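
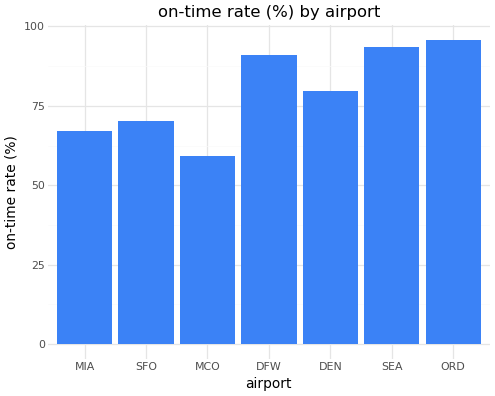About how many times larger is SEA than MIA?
SEA ≈ 90, MIA ≈ 70; 90/70 ≈ 1.29.

≈ 1.29×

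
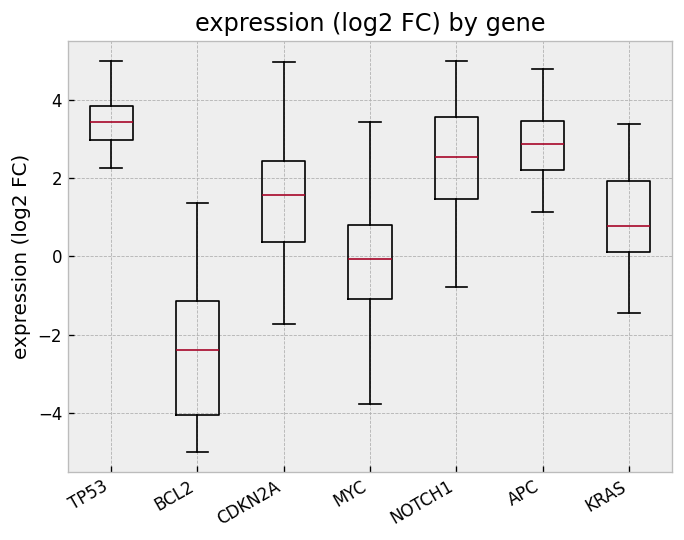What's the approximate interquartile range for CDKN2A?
Q3 ≈ 2, Q1 ≈ 0; IQR ≈ 2.

≈ 2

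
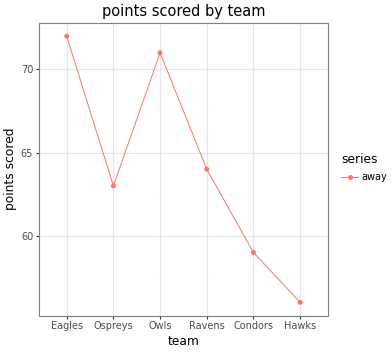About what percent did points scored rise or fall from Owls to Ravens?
Owls ≈ 72, Ravens ≈ 64; (64 − 72) / 72 ≈ -11.1%.

≈ -11.1%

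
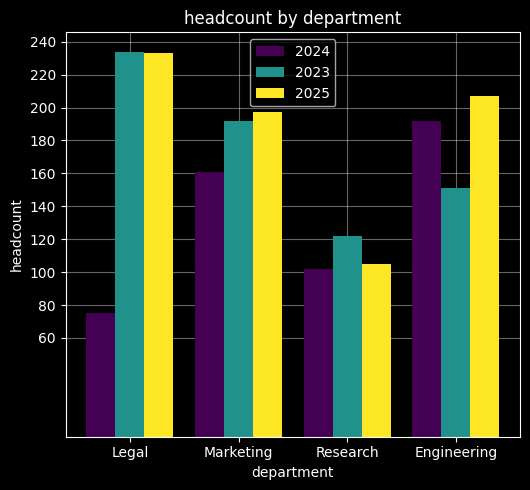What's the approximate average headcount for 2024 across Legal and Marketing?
≈ 120

(80 + 160) / 2 ≈ 120.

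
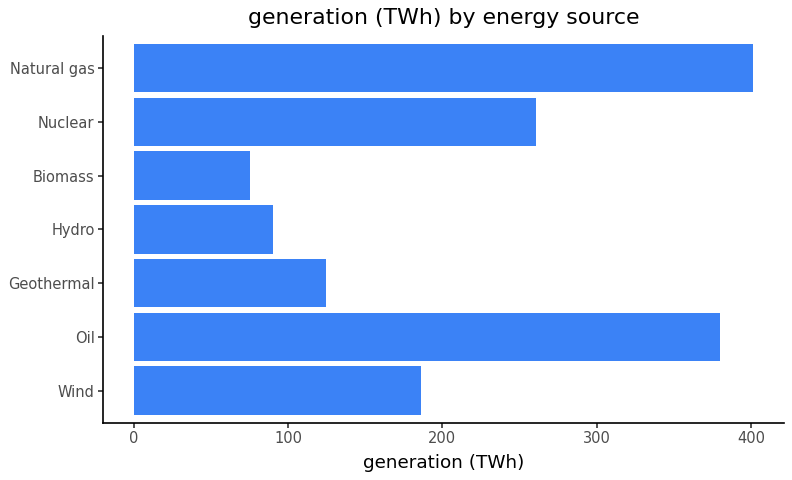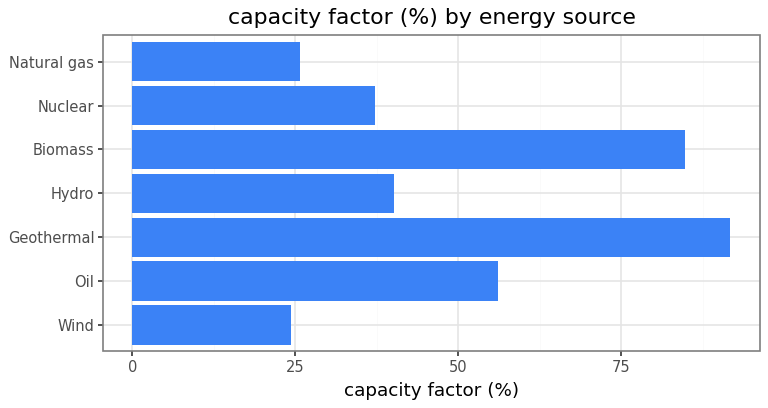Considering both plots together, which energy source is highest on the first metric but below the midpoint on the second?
Chart 2 median capacity factor (%) ≈ 40; below-median energy sources: Wind, Nuclear, Natural gas. Among those, Natural gas has the highest generation (TWh) (≈ 400).

Natural gas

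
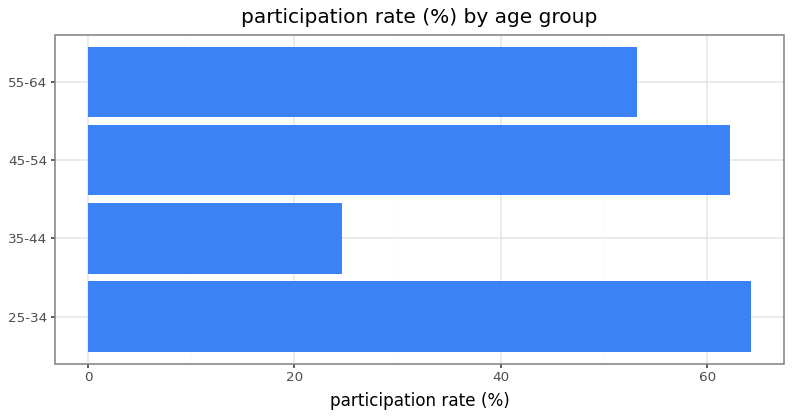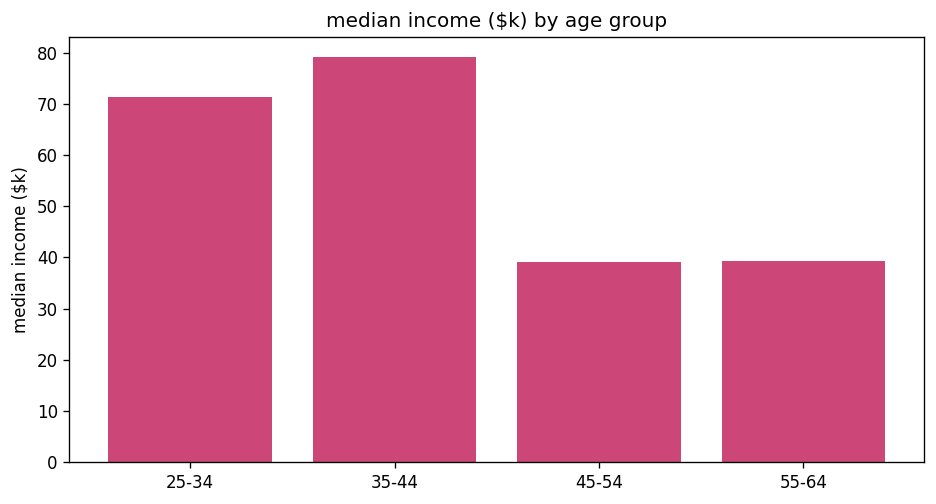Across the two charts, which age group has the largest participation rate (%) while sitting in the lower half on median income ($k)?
45-54

Chart 2 median median income ($k) ≈ 60; below-median age groups: 45-54, 55-64. Among those, 45-54 has the highest participation rate (%) (≈ 60).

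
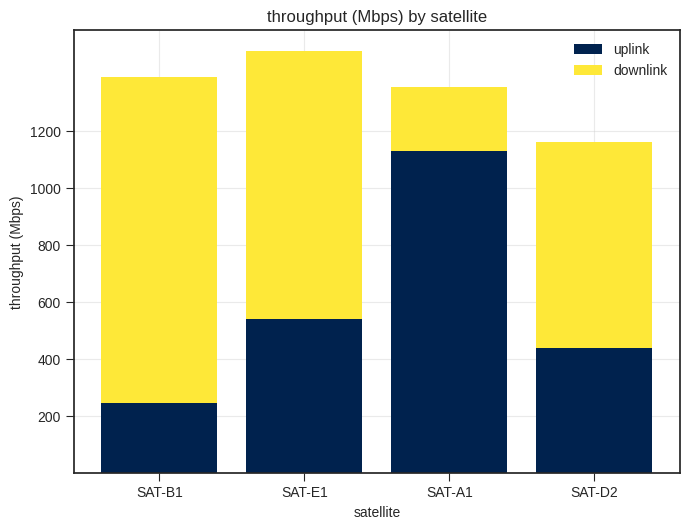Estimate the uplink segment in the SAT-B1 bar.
≈ 200

uplink top ≈ 200, bottom ≈ 0; segment ≈ 200.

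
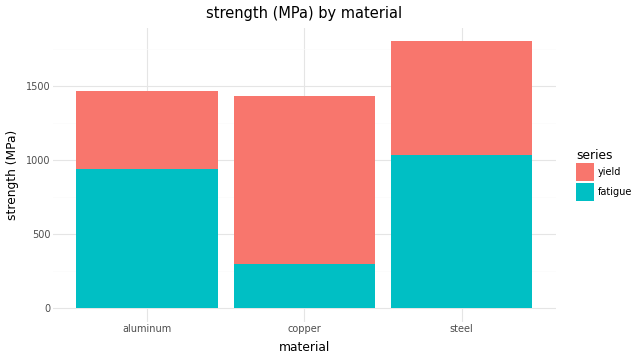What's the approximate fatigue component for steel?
≈ 1000

fatigue top ≈ 1000, bottom ≈ 0; segment ≈ 1000.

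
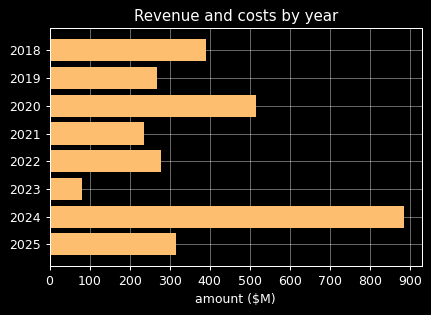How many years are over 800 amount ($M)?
Above 800: 2024.

1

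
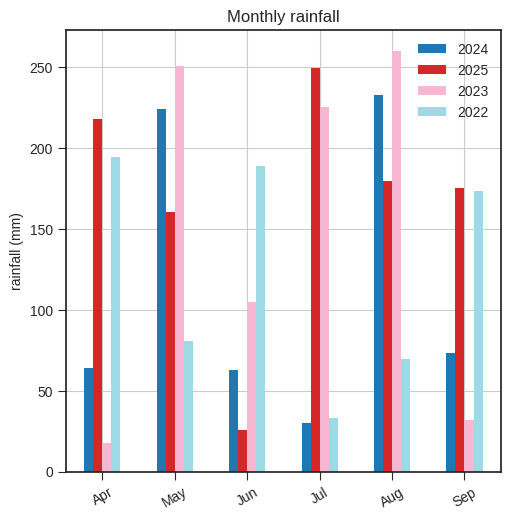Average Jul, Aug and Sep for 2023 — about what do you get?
(225 + 250 + 25) / 3 ≈ 167.

≈ 167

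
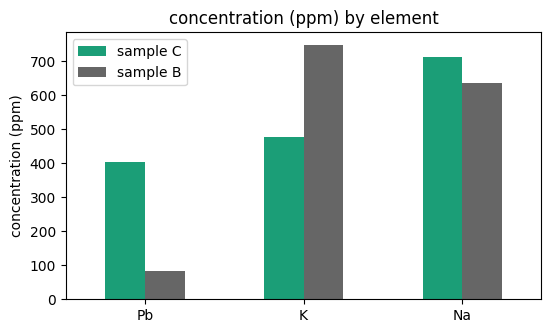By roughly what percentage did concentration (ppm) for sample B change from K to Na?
≈ -14.3%

K ≈ 700, Na ≈ 600; (600 − 700) / 700 ≈ -14.3%.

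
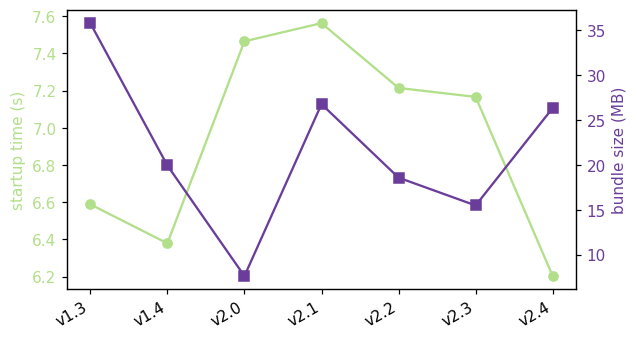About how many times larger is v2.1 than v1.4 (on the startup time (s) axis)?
v2.1 ≈ 7.6, v1.4 ≈ 6.4; 7.6/6.4 ≈ 1.19.

≈ 1.19×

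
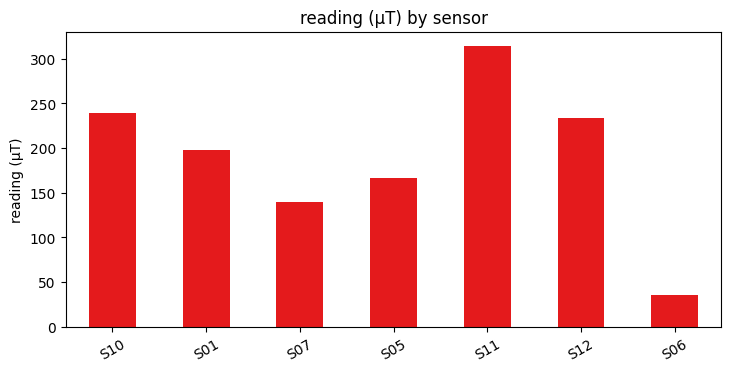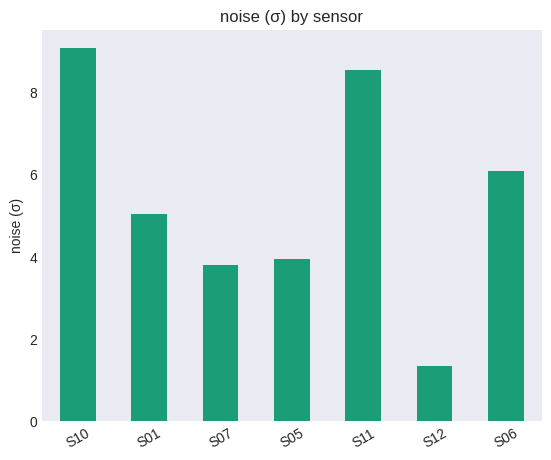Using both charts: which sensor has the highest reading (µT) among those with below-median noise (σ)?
S12

Chart 2 median noise (σ) ≈ 5; below-median sensors: S07, S05, S12. Among those, S12 has the highest reading (µT) (≈ 250).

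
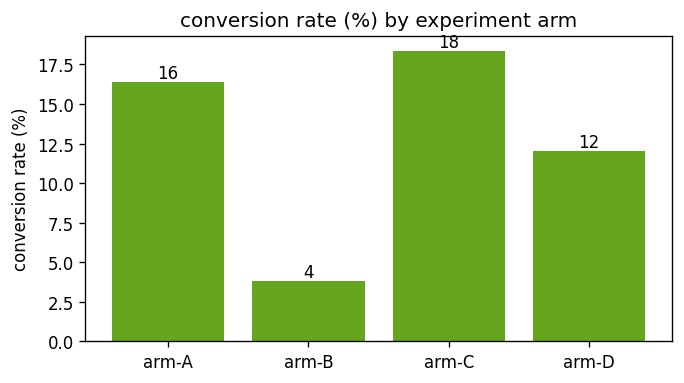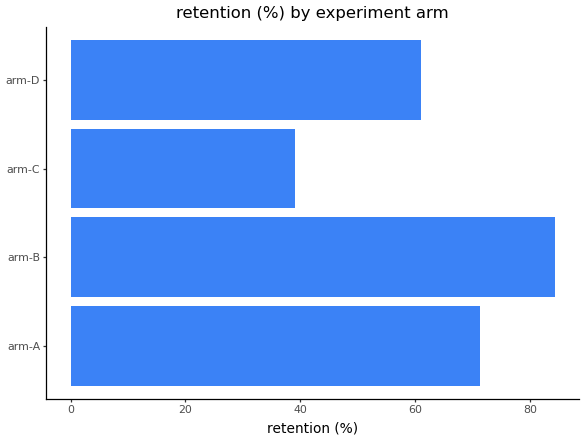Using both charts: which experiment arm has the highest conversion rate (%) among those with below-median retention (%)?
Chart 2 median retention (%) ≈ 70; below-median experiment arms: arm-C, arm-D. Among those, arm-C has the highest conversion rate (%) (≈ 18).

arm-C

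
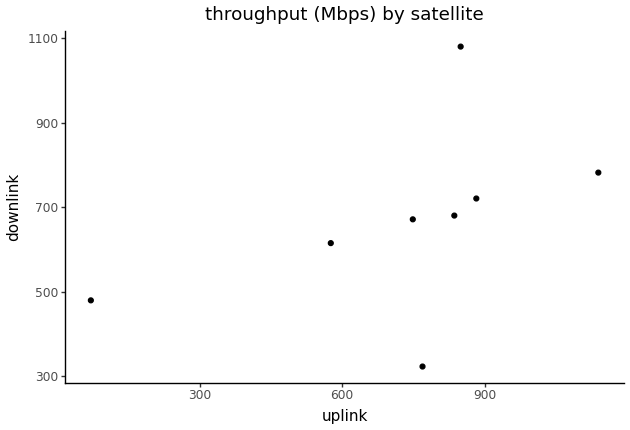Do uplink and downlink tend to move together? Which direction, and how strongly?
positive, moderate

Points are positively correlated; moderate (|r| ≈ 0.5).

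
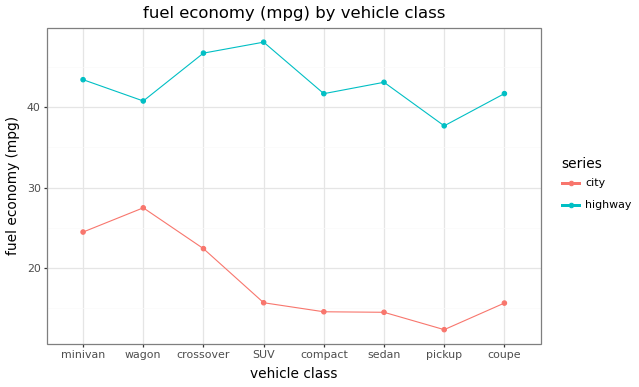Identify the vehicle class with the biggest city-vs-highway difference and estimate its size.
SUV: city ≈ 15, highway ≈ 50 → gap ≈ 35. Next-largest (sedan) is only ≈ 30.

SUV, ≈ 35 mpg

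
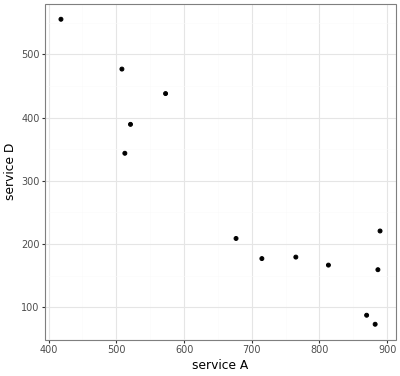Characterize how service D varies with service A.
negative, strong

Points are negatively correlated; strong (|r| ≈ 0.9).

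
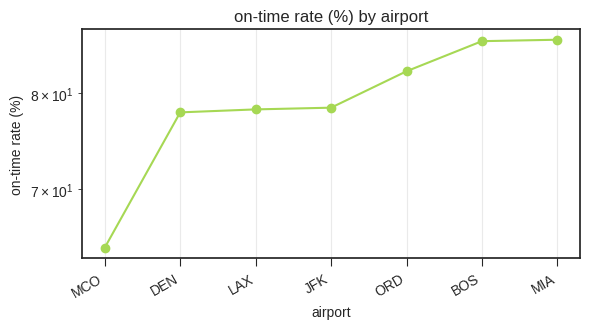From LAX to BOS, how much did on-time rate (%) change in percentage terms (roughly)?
≈ +10.3%

LAX ≈ 78, BOS ≈ 86; (86 − 78) / 78 ≈ +10.3%.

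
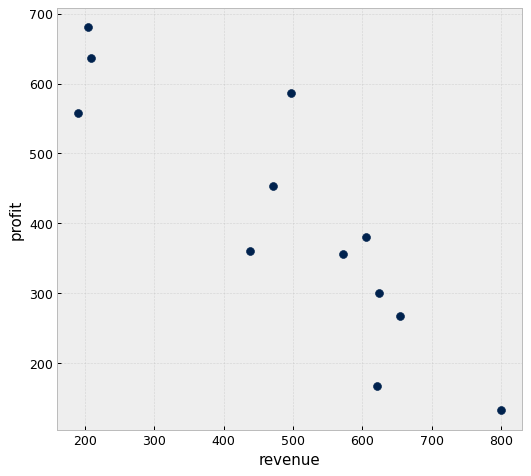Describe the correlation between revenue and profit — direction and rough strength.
negative, strong

Points are negatively correlated; strong (|r| ≈ 0.9).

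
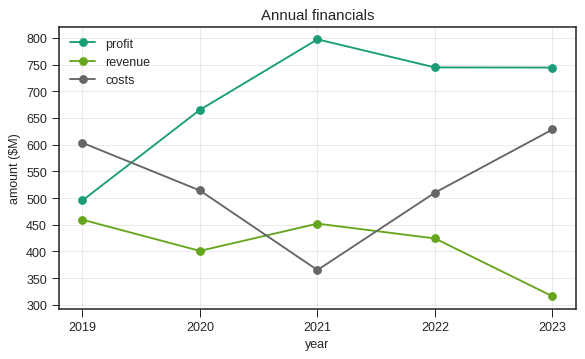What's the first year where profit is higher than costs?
2020

2019: profit ≈ 500 vs costs ≈ 600 (not yet); 2020: profit ≈ 650 vs costs ≈ 500 (first crossover).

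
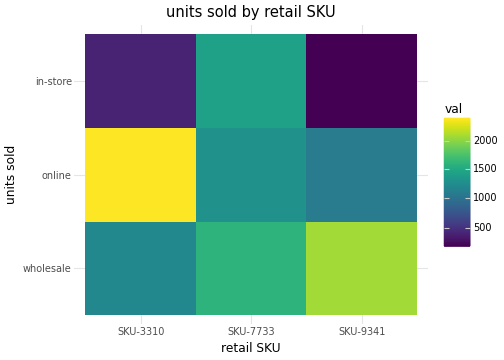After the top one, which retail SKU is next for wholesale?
Top 3 for wholesale: SKU-9341 ≈ 2000, SKU-7733 ≈ 1600, SKU-3310 ≈ 1200.

SKU-7733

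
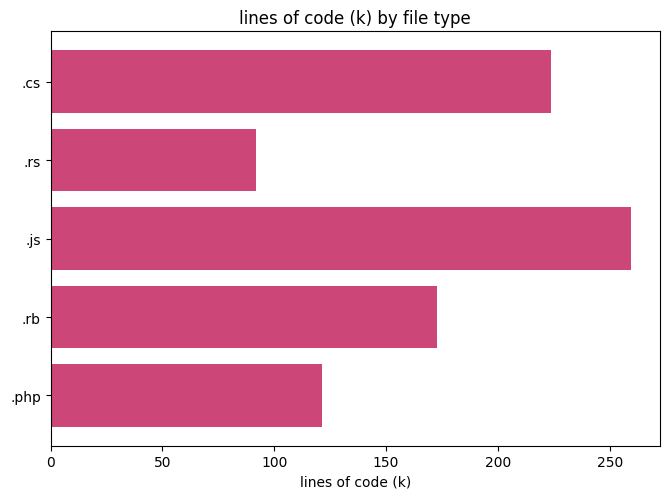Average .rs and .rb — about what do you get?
≈ 138

(100 + 175) / 2 ≈ 138.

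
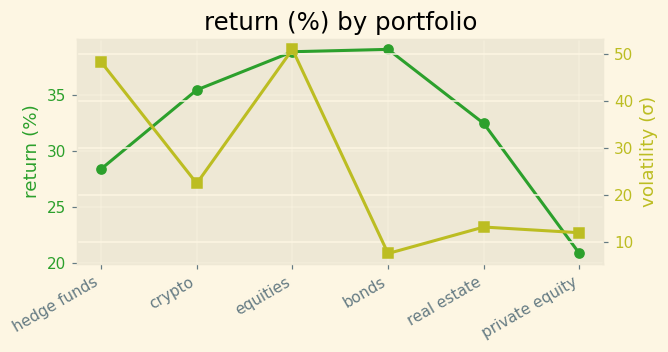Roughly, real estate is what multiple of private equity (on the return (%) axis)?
≈ 1.6×

real estate ≈ 32, private equity ≈ 20; 32/20 ≈ 1.6.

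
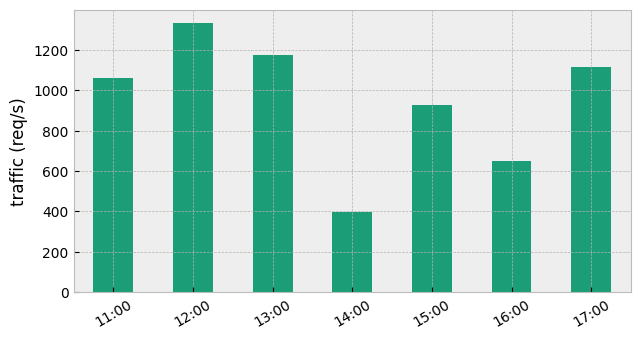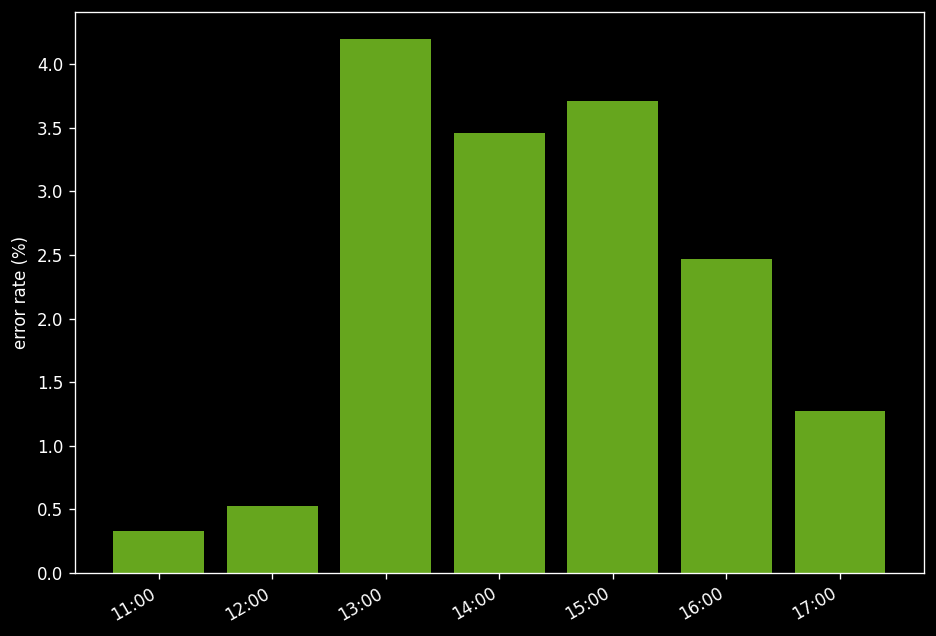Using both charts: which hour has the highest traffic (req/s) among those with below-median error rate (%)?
Chart 2 median error rate (%) ≈ 2.5; below-median hours: 11:00, 12:00, 17:00. Among those, 12:00 has the highest traffic (req/s) (≈ 1400).

12:00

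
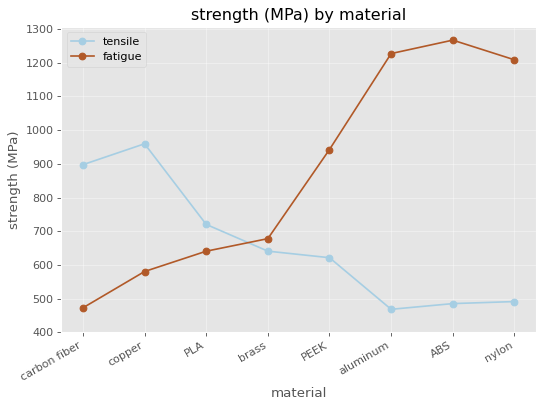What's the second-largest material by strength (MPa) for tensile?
Top 3 for tensile: copper ≈ 1000, carbon fiber ≈ 900, PLA ≈ 700.

carbon fiber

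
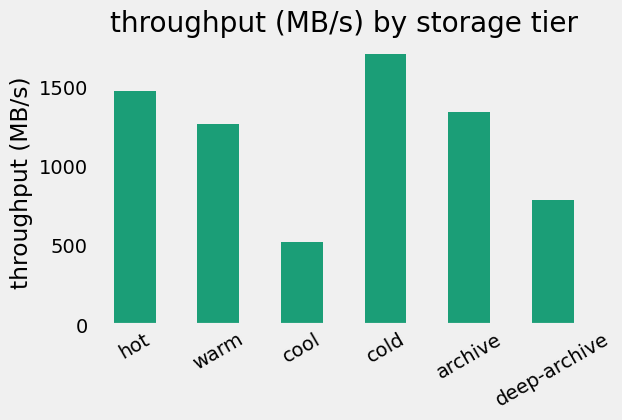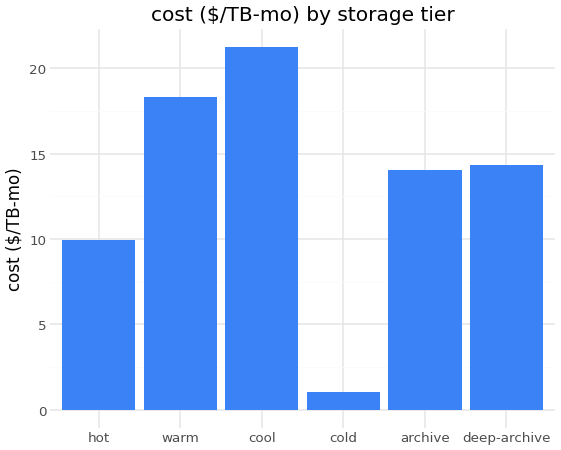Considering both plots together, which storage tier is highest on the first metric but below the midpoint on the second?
Chart 2 median cost ($/TB-mo) ≈ 14; below-median storage tiers: hot, cold, archive. Among those, cold has the highest throughput (MB/s) (≈ 1800).

cold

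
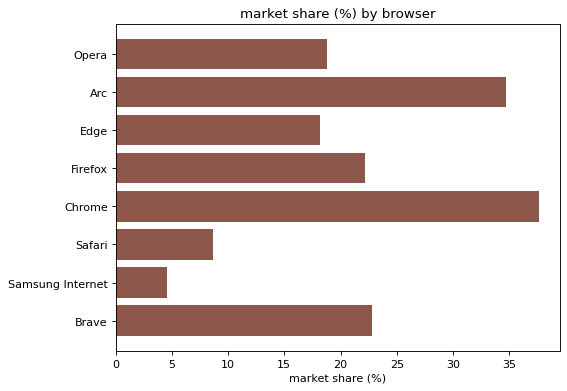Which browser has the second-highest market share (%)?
Arc

Top 3: Chrome ≈ 40, Arc ≈ 35, Brave ≈ 25.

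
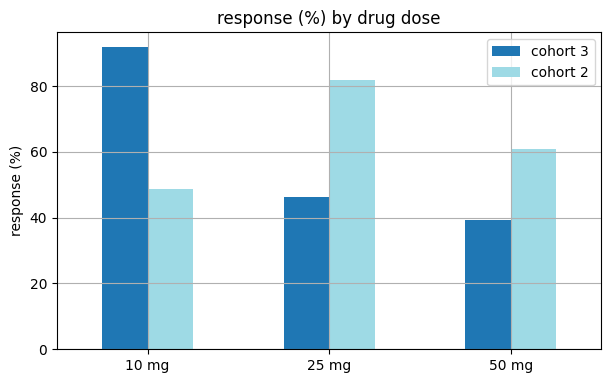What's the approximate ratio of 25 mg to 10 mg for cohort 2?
≈ 1.6×

25 mg ≈ 80, 10 mg ≈ 50; 80/50 ≈ 1.6.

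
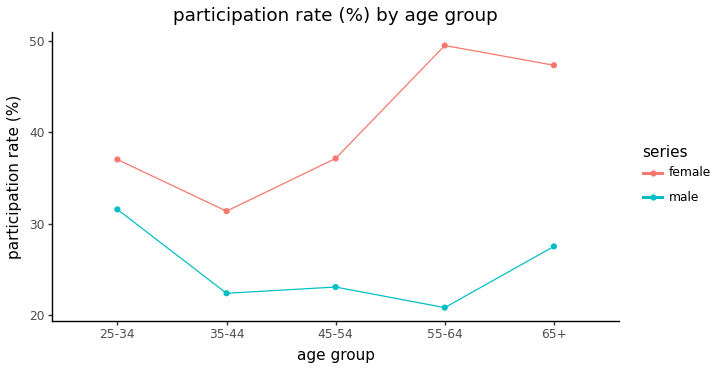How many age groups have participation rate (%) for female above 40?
Above 40: 55-64, 65+.

2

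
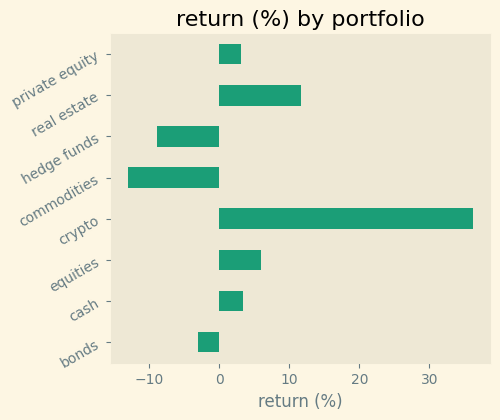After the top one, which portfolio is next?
Top 3: crypto ≈ 35, real estate ≈ 10, equities ≈ 5.

real estate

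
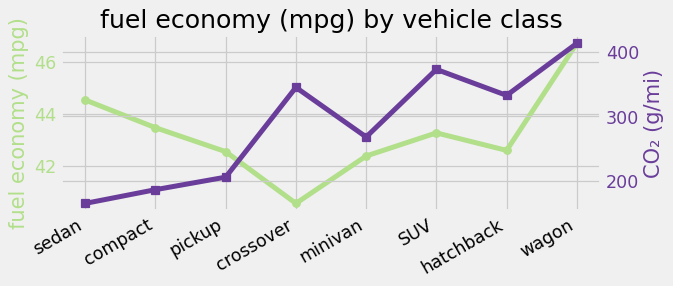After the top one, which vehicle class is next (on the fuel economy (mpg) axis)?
sedan

Top 3 (on the fuel economy (mpg) axis): wagon ≈ 47, sedan ≈ 45, compact ≈ 43.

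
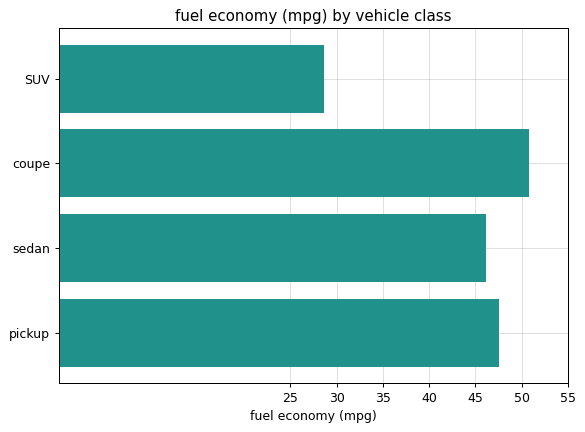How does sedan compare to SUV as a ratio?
≈ 1.5×

sedan ≈ 45, SUV ≈ 30; 45/30 ≈ 1.5.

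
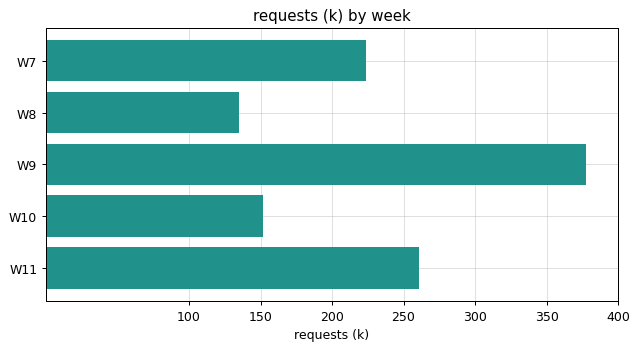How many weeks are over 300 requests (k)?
1

Above 300: W9.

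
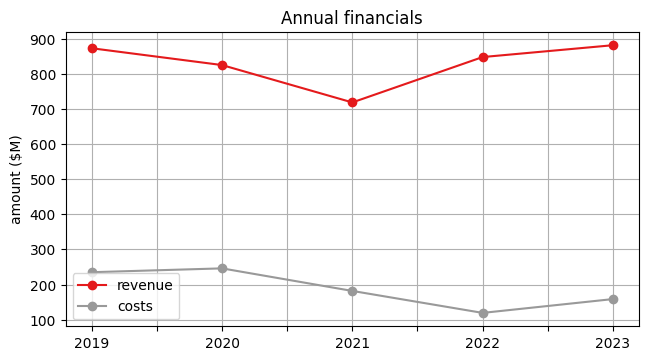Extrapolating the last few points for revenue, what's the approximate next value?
Last three: 700, 800, 900 → slope ≈ 100/step → next ≈ 1000.

≈ 1000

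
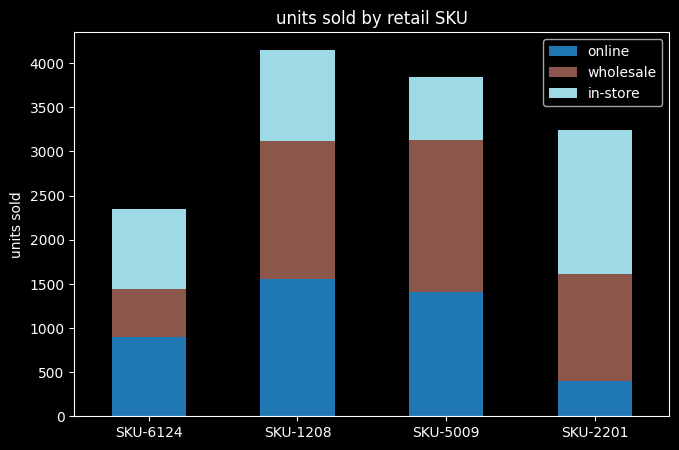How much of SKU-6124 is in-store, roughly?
≈ 1000

in-store top ≈ 2500, bottom ≈ 1500; segment ≈ 1000.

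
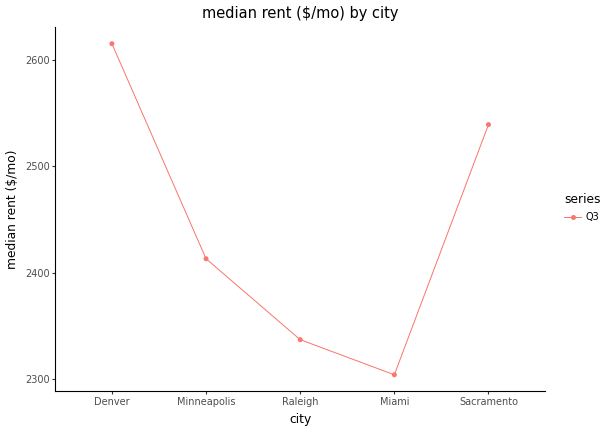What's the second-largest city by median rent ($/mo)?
Sacramento

Top 3: Denver ≈ 2600, Sacramento ≈ 2550, Minneapolis ≈ 2400.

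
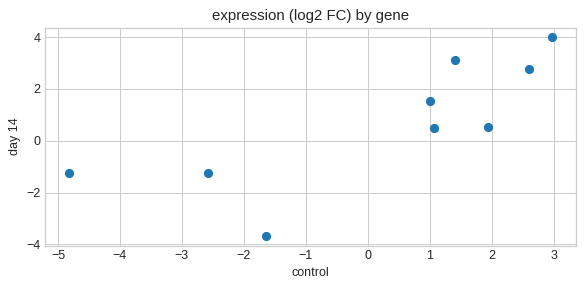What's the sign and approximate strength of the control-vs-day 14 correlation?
positive, strong

Points are positively correlated; strong (|r| ≈ 0.8).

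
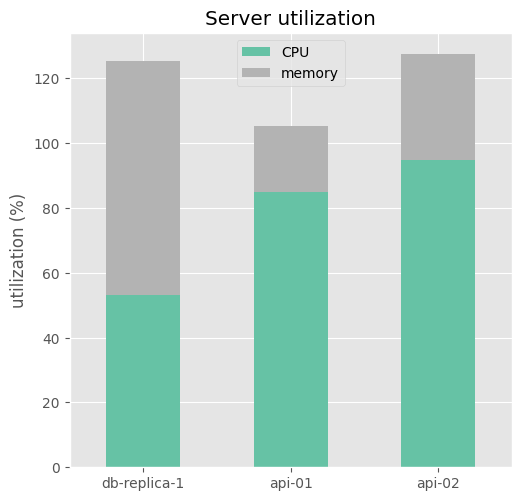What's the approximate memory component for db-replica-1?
memory top ≈ 120, bottom ≈ 60; segment ≈ 60.

≈ 60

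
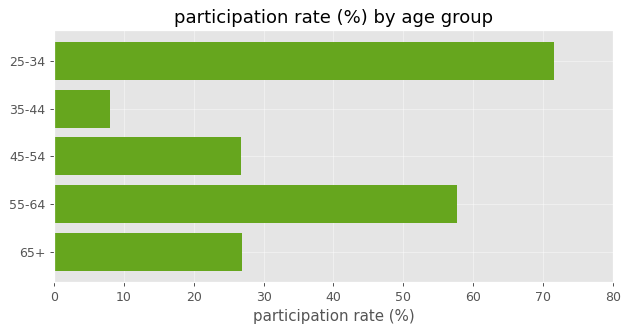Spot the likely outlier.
25-34

25-34 ≈ 70; the rest sit between ≈ 10 and ≈ 60.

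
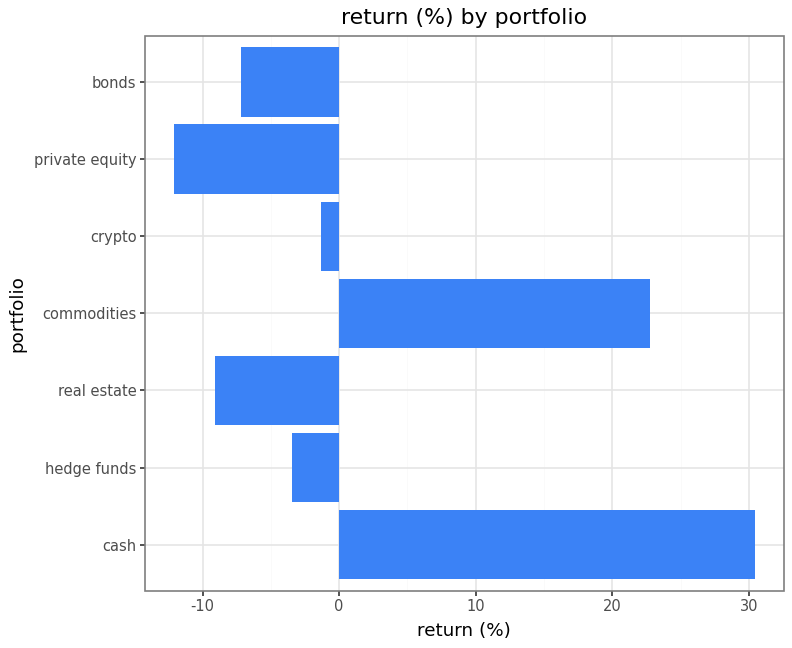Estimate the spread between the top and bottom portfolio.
≈ 40

Max cash ≈ 30, min private equity ≈ -10; range ≈ 40.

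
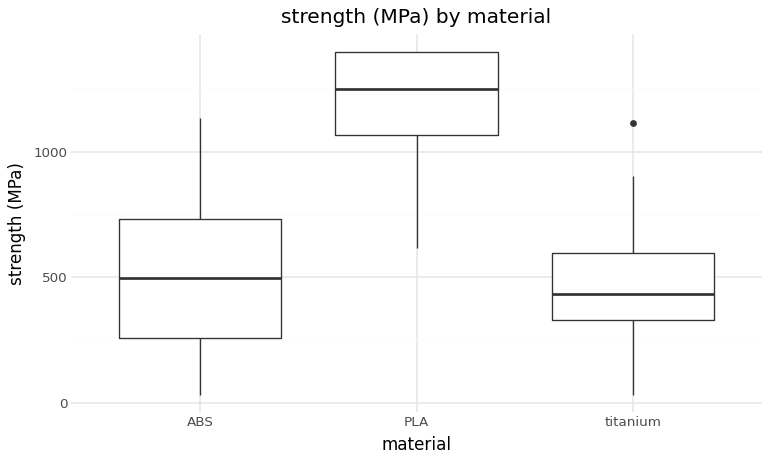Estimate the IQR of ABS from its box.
≈ 400

Q3 ≈ 700, Q1 ≈ 300; IQR ≈ 400.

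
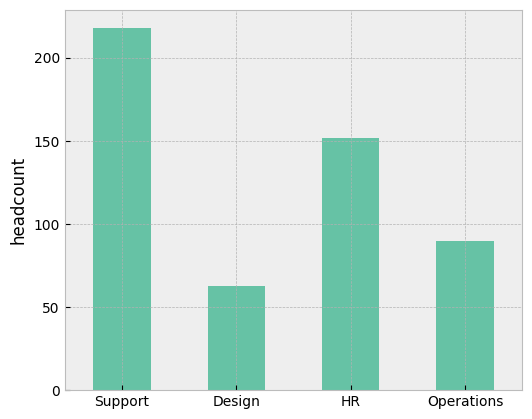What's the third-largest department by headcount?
Operations

Top 4: Support ≈ 220, HR ≈ 160, Operations ≈ 80, Design ≈ 60.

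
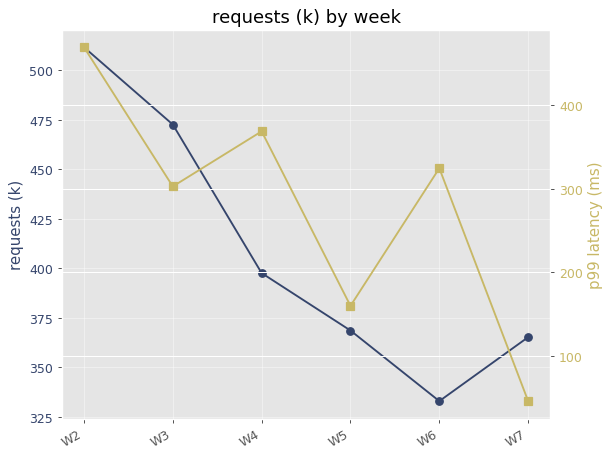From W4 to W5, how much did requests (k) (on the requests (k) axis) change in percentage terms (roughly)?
W4 ≈ 400, W5 ≈ 360; (360 − 400) / 400 ≈ -10%.

≈ -10%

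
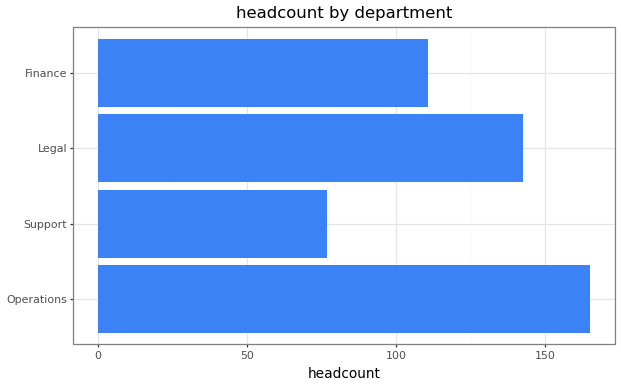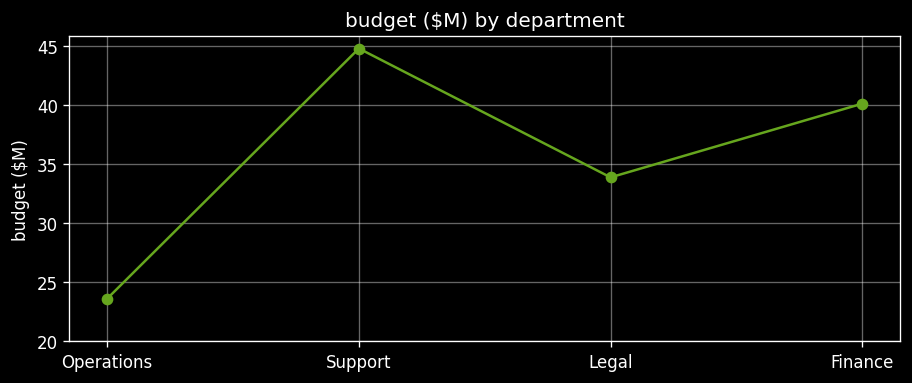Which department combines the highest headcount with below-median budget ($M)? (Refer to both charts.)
Chart 2 median budget ($M) ≈ 35; below-median departments: Operations, Legal. Among those, Operations has the highest headcount (≈ 160).

Operations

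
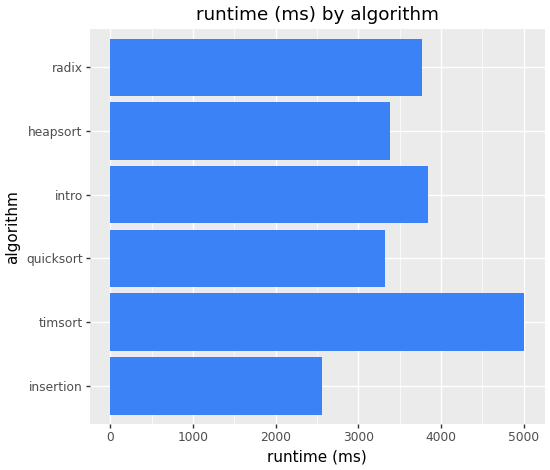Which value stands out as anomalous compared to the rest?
timsort ≈ 5000; the rest sit between ≈ 2500 and ≈ 4000.

timsort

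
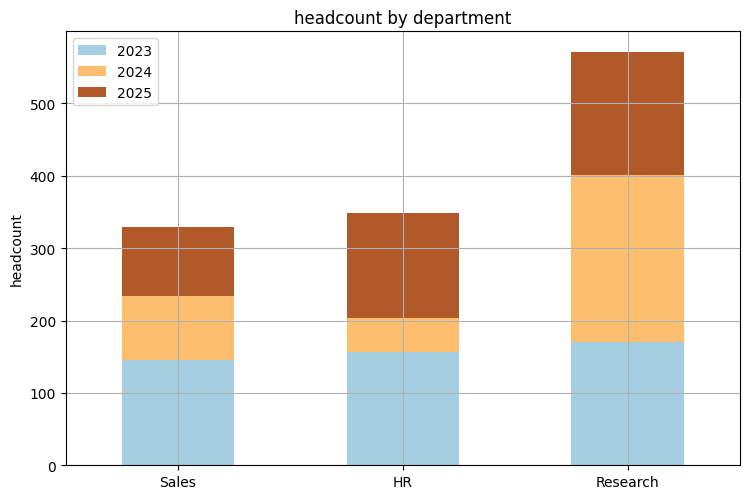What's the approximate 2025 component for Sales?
≈ 100

2025 top ≈ 350, bottom ≈ 250; segment ≈ 100.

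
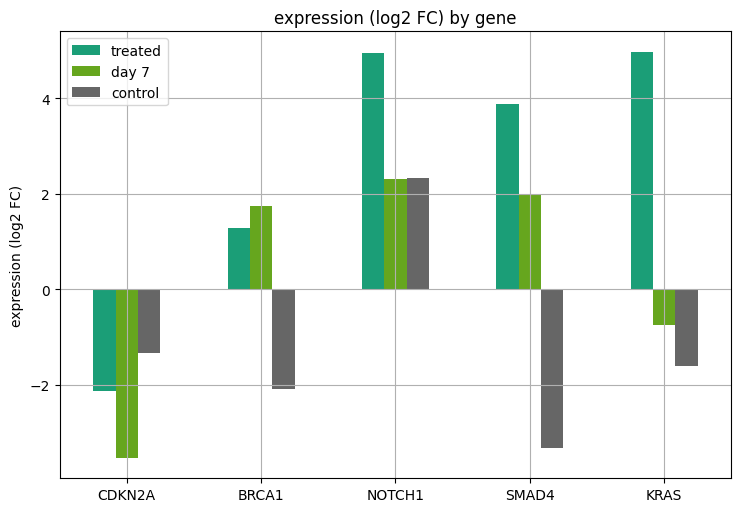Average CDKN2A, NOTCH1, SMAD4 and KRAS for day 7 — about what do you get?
≈ 0

(-4 + 2 + 2 + -1) / 4 ≈ 0.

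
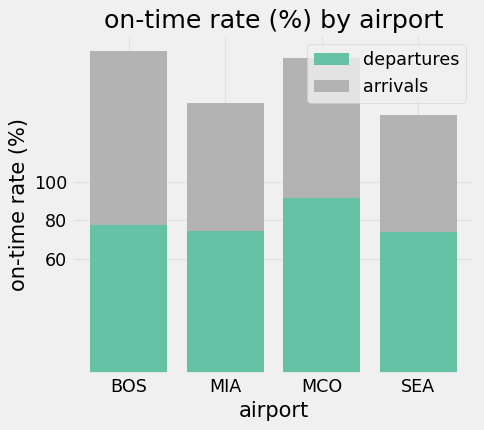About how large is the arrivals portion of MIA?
≈ 60

arrivals top ≈ 140, bottom ≈ 80; segment ≈ 60.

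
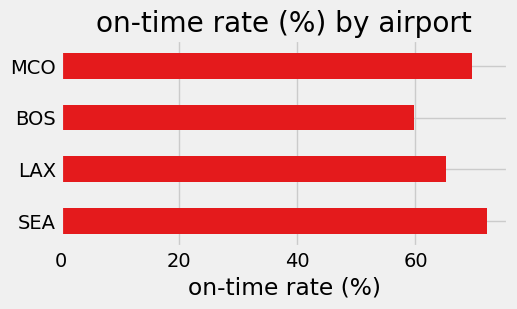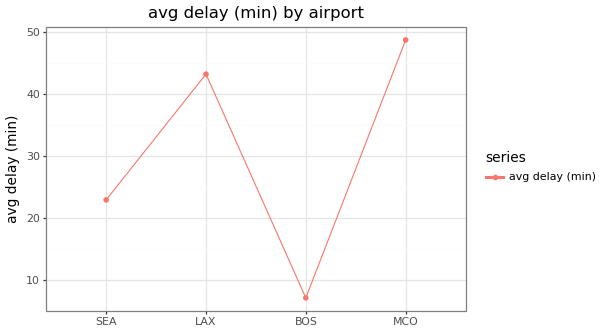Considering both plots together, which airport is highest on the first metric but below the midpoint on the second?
Chart 2 median avg delay (min) ≈ 35; below-median airports: SEA, BOS. Among those, SEA has the highest on-time rate (%) (≈ 70).

SEA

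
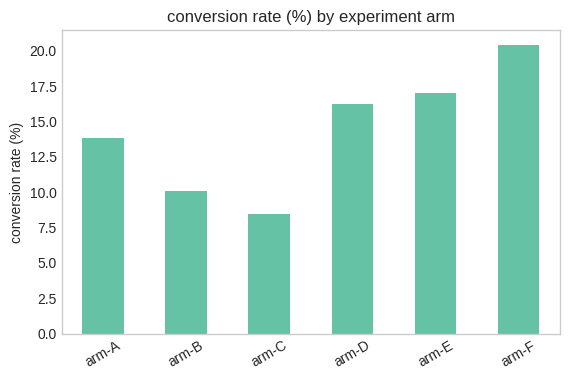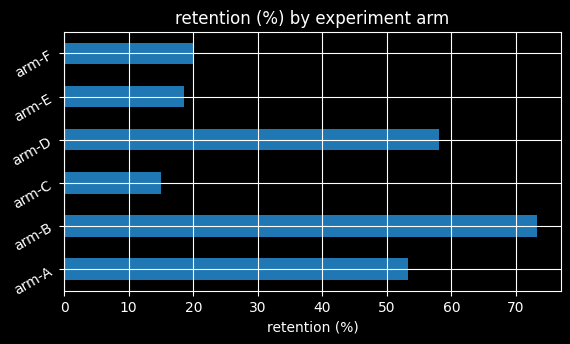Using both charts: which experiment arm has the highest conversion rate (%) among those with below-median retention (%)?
Chart 2 median retention (%) ≈ 40; below-median experiment arms: arm-C, arm-E, arm-F. Among those, arm-F has the highest conversion rate (%) (≈ 20).

arm-F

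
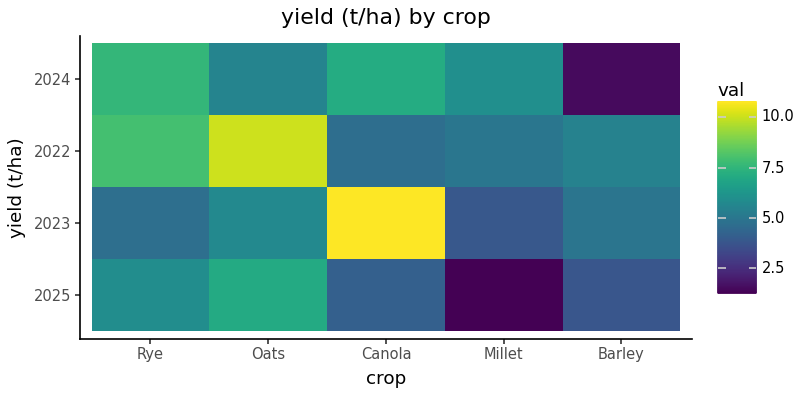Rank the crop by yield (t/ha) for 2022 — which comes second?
Rye

Top 3 for 2022: Oats ≈ 10, Rye ≈ 8, Barley ≈ 5.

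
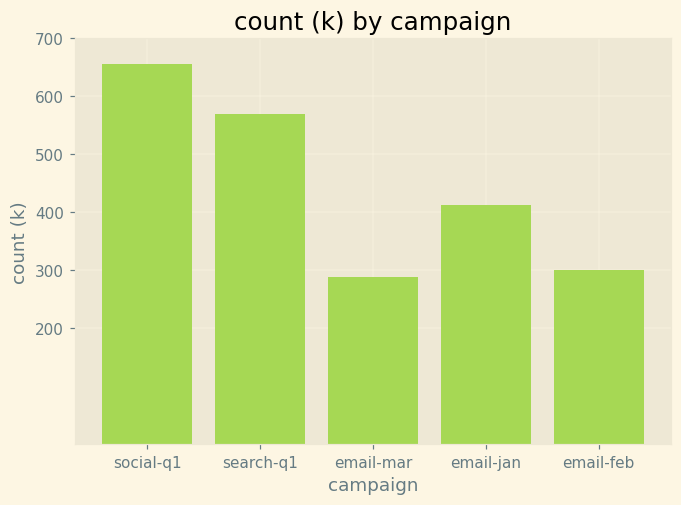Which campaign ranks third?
Top 4: social-q1 ≈ 700, search-q1 ≈ 600, email-jan ≈ 400, email-feb ≈ 300.

email-jan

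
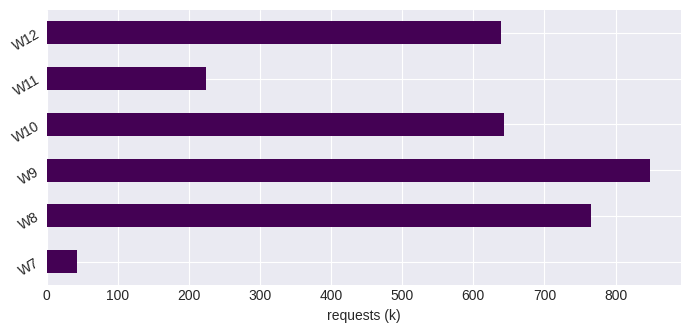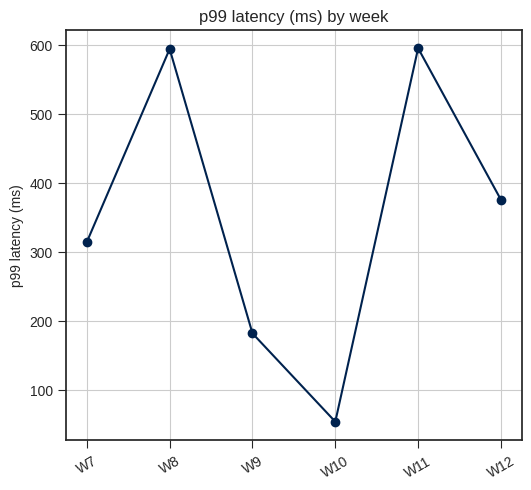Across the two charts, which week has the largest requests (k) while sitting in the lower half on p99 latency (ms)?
W9

Chart 2 median p99 latency (ms) ≈ 300; below-median weeks: W7, W9, W10. Among those, W9 has the highest requests (k) (≈ 800).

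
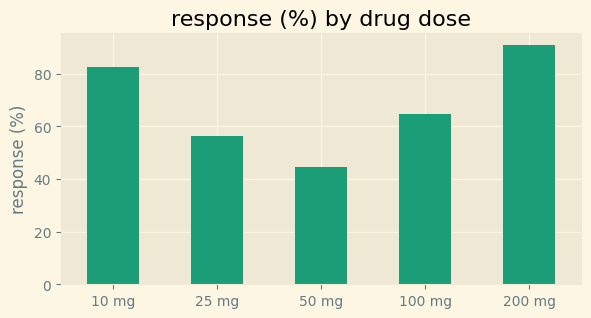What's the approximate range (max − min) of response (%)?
≈ 50

Max 200 mg ≈ 90, min 50 mg ≈ 40; range ≈ 50.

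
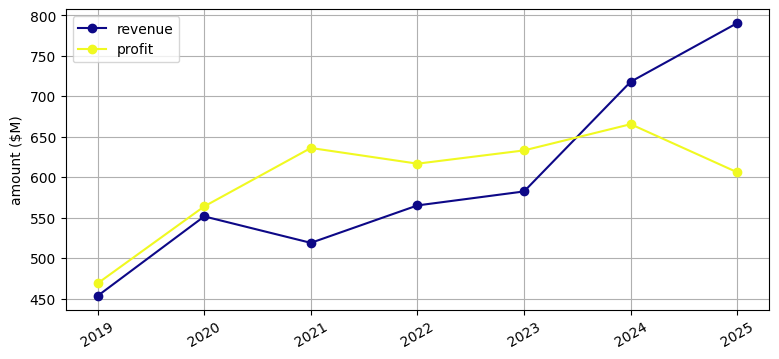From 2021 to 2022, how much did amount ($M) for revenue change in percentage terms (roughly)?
≈ +10%

2021 ≈ 500, 2022 ≈ 550; (550 − 500) / 500 ≈ +10%.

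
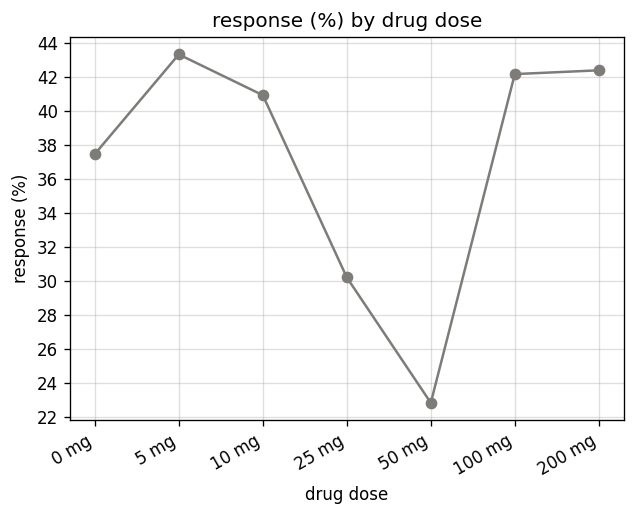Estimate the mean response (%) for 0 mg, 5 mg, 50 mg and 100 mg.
≈ 36

(38 + 44 + 22 + 42) / 4 ≈ 36.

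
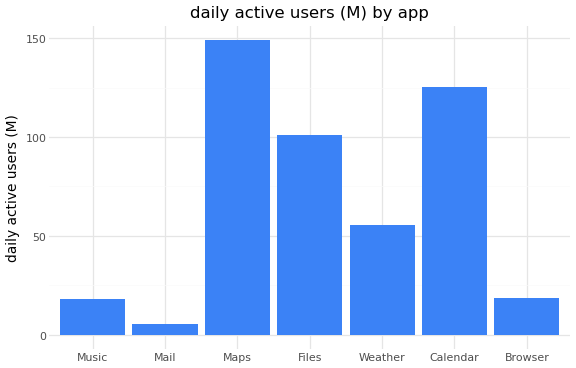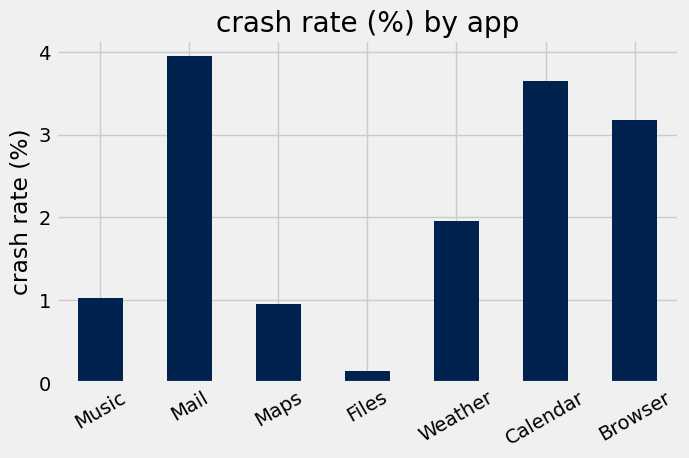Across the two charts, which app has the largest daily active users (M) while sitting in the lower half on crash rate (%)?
Maps

Chart 2 median crash rate (%) ≈ 2; below-median apps: Music, Maps, Files. Among those, Maps has the highest daily active users (M) (≈ 140).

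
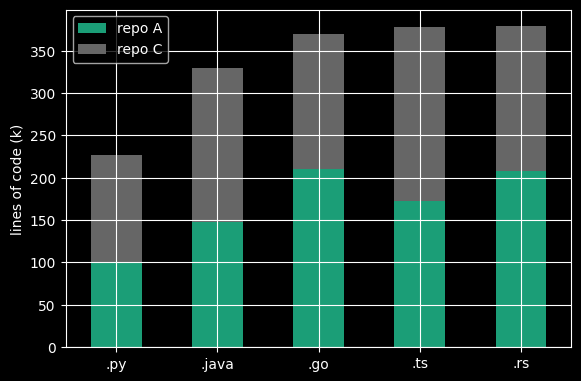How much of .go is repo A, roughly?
≈ 200

repo A top ≈ 200, bottom ≈ 0; segment ≈ 200.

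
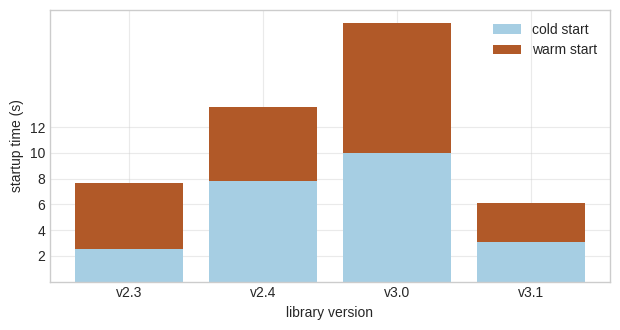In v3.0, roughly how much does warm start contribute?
warm start top ≈ 20, bottom ≈ 10; segment ≈ 10.

≈ 10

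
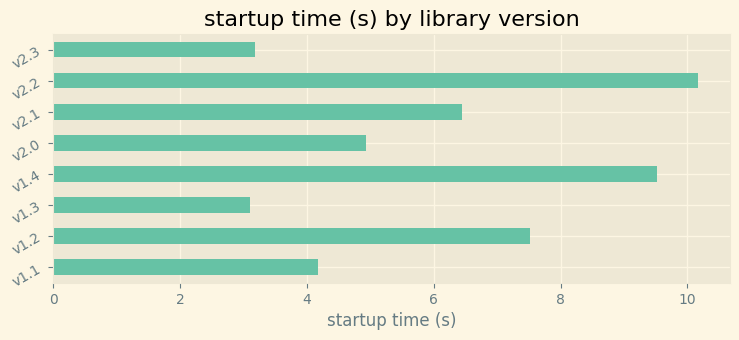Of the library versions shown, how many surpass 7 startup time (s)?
Above 7: v1.2, v1.4, v2.2.

3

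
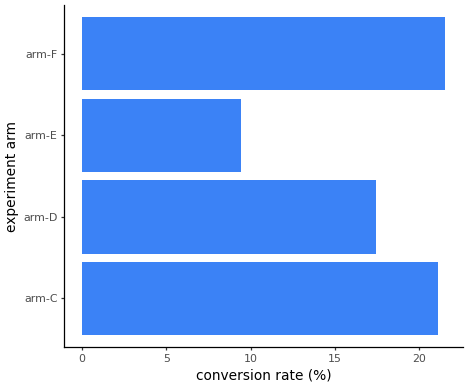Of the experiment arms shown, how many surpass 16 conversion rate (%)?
Above 16: arm-C, arm-D, arm-F.

3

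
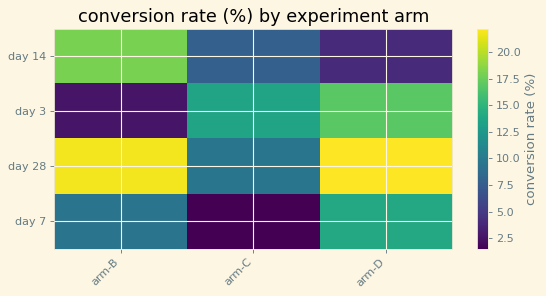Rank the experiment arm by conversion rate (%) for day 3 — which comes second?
arm-C

Top 3 for day 3: arm-D ≈ 16, arm-C ≈ 14, arm-B ≈ 2.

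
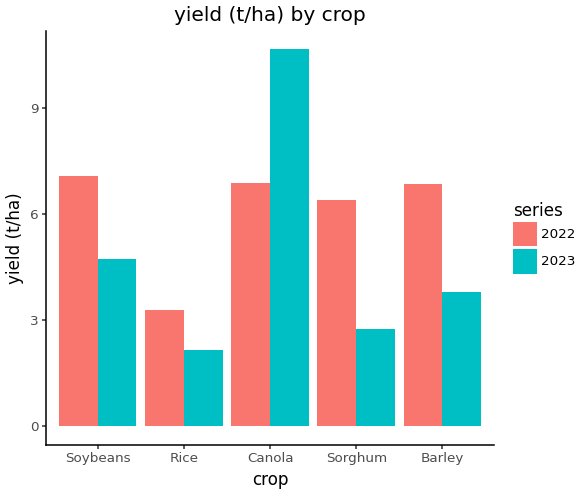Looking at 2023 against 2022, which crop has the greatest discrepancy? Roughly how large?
Canola, ≈ 4 t/ha

Canola: 2023 ≈ 11, 2022 ≈ 7 → gap ≈ 4. Next-largest (Sorghum) is only ≈ 3.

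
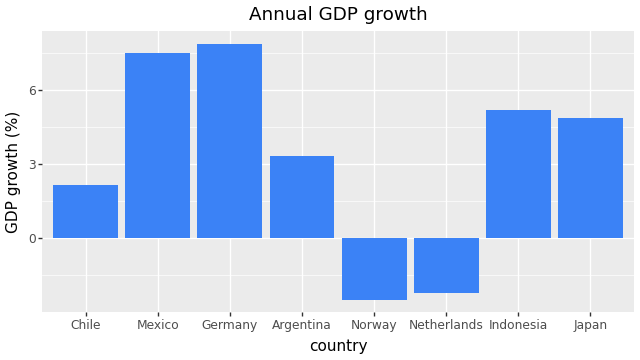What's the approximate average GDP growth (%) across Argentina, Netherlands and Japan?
(3 + -2 + 5) / 3 ≈ 2.

≈ 2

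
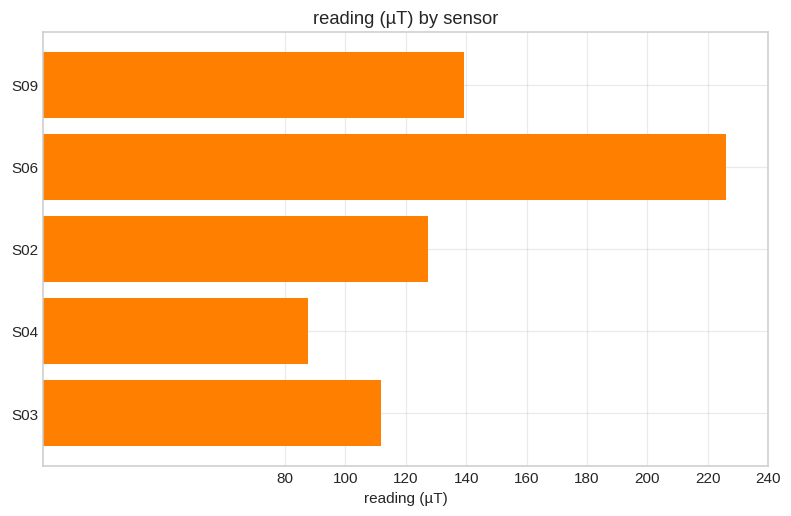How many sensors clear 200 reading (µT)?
Above 200: S06.

1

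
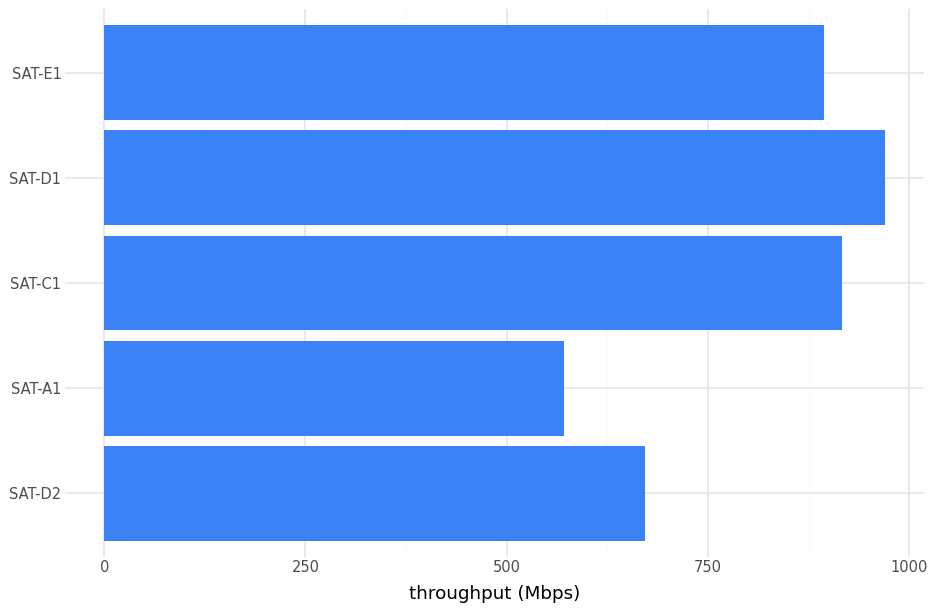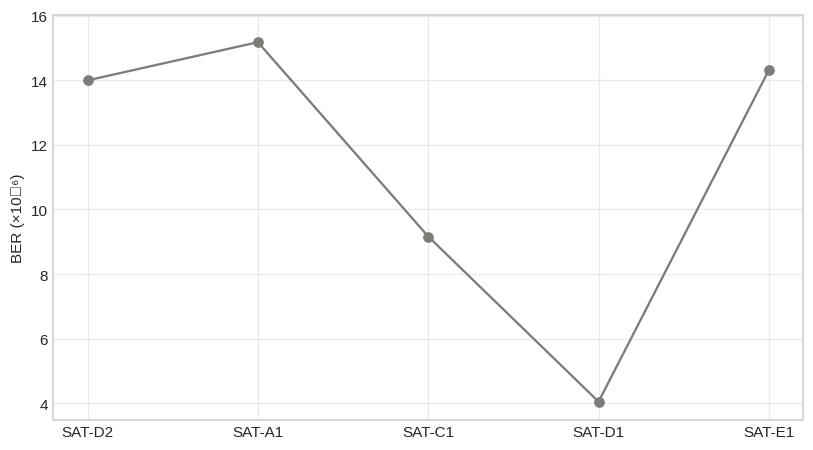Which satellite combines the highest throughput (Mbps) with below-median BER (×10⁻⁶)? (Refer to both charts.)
SAT-D1

Chart 2 median BER (×10⁻⁶) ≈ 14; below-median satellites: SAT-C1, SAT-D1. Among those, SAT-D1 has the highest throughput (Mbps) (≈ 1000).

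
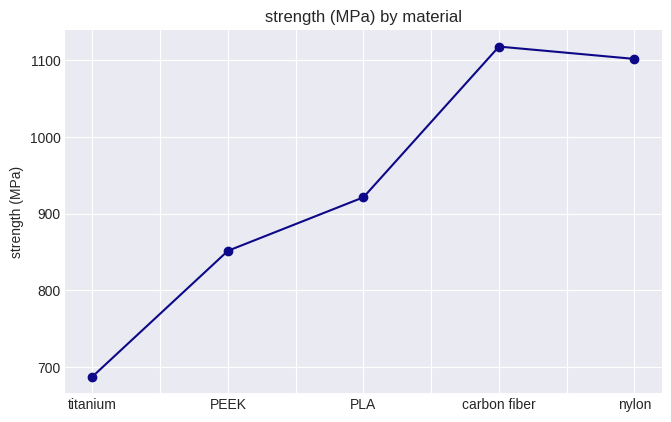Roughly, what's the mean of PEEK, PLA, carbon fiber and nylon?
(850 + 900 + 1100 + 1100) / 4 ≈ 988.

≈ 988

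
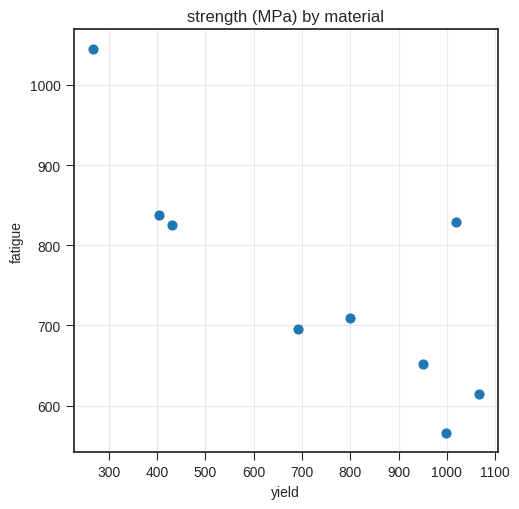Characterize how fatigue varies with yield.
negative, strong

Points are negatively correlated; strong (|r| ≈ 0.8).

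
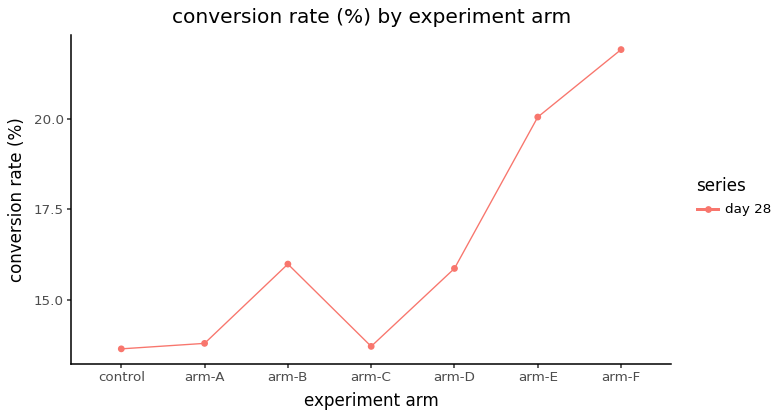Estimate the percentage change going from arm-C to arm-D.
≈ +14.3%

arm-C ≈ 14, arm-D ≈ 16; (16 − 14) / 14 ≈ +14.3%.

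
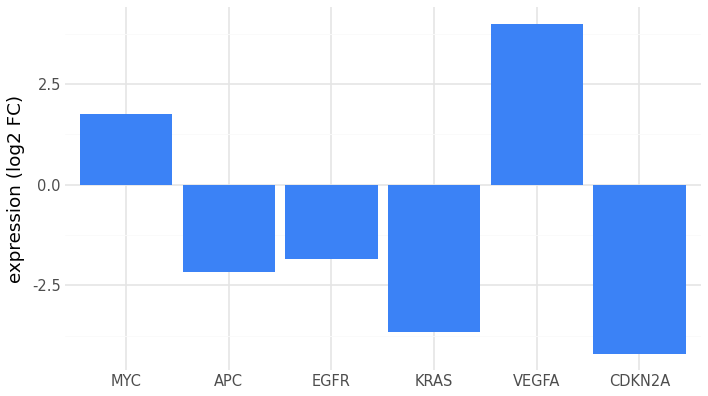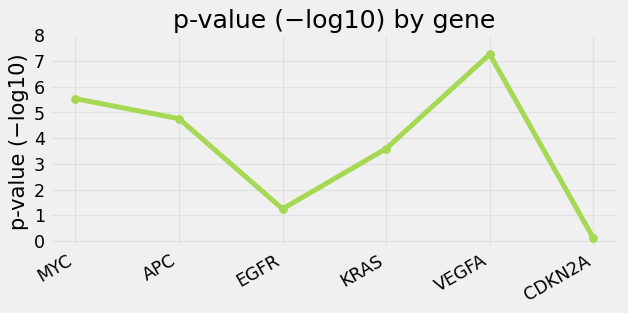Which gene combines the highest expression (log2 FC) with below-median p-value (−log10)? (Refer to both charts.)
Chart 2 median p-value (−log10) ≈ 4; below-median genes: EGFR, KRAS, CDKN2A. Among those, EGFR has the highest expression (log2 FC) (≈ -2).

EGFR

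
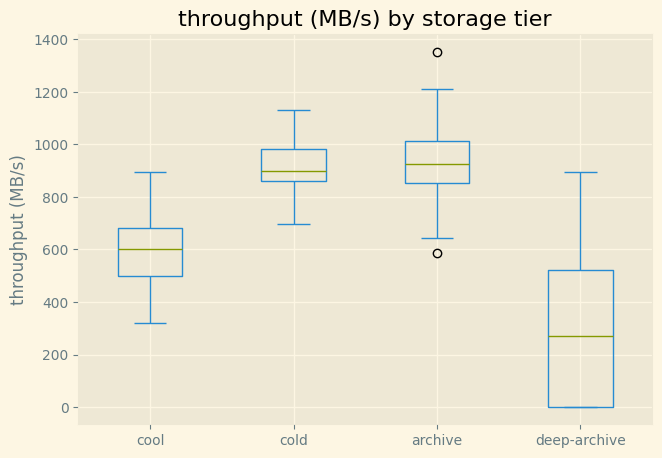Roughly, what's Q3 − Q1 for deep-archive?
≈ 500

Q3 ≈ 500, Q1 ≈ 0; IQR ≈ 500.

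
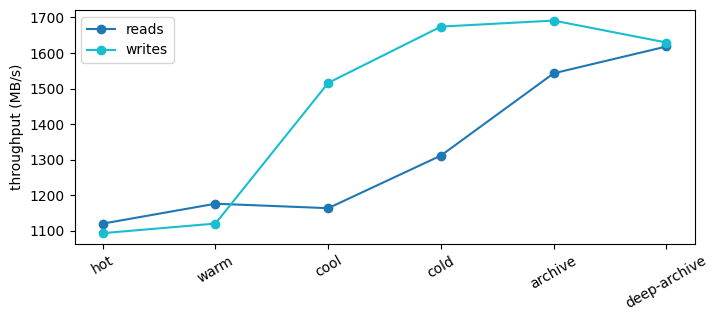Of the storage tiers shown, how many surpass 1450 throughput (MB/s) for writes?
Above 1450: cool, cold, archive, deep-archive.

4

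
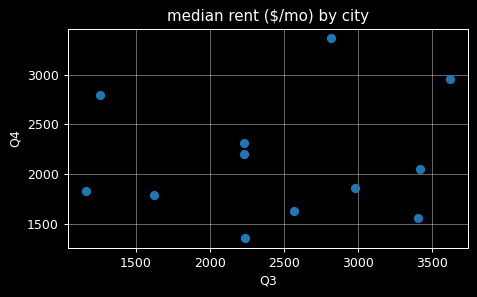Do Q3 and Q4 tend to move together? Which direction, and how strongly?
Points are roughly uncorrelated; weak (|r| ≈ 0.1).

no clear correlation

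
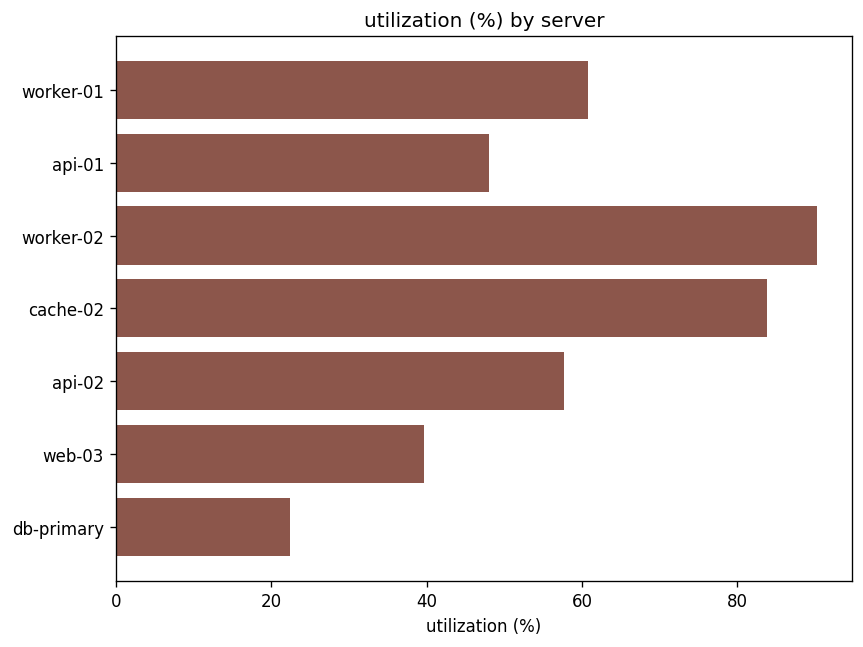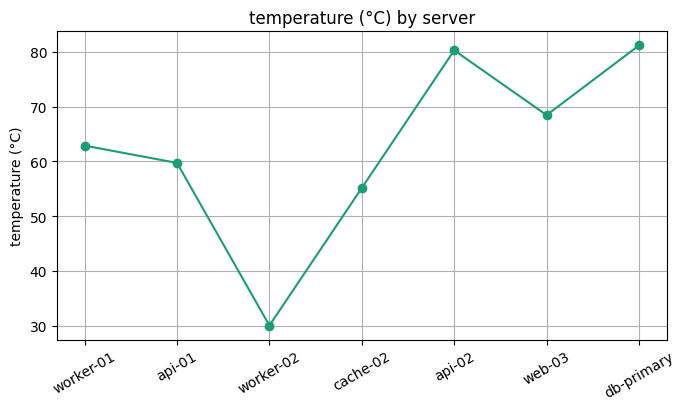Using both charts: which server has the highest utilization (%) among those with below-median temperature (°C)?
Chart 2 median temperature (°C) ≈ 60; below-median servers: api-01, worker-02, cache-02. Among those, worker-02 has the highest utilization (%) (≈ 90).

worker-02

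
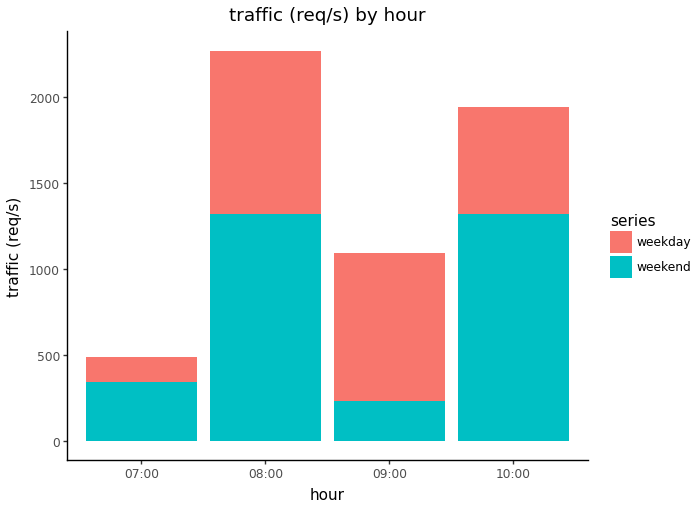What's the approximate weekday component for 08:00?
weekday top ≈ 2200, bottom ≈ 1400; segment ≈ 800.

≈ 800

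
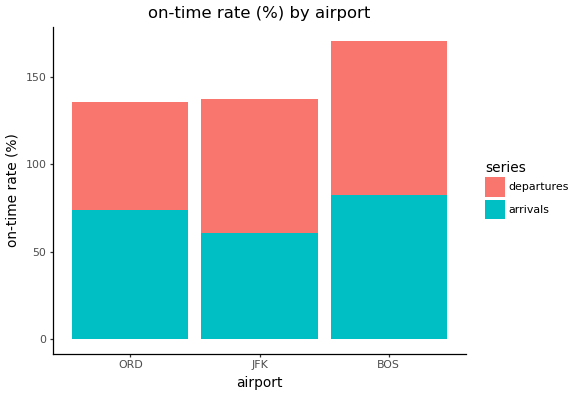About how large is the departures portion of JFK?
departures top ≈ 140, bottom ≈ 60; segment ≈ 80.

≈ 80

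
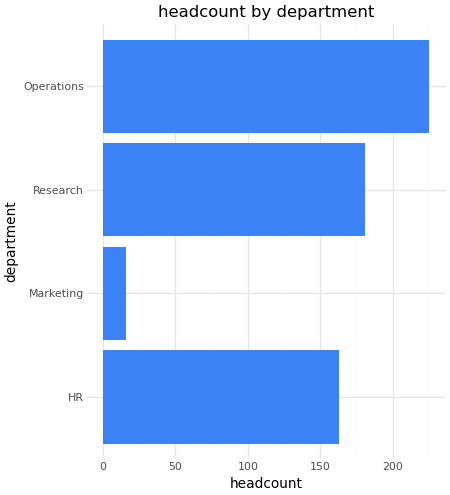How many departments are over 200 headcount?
Above 200: Operations.

1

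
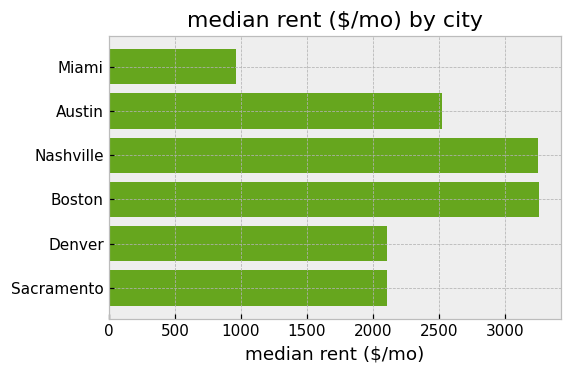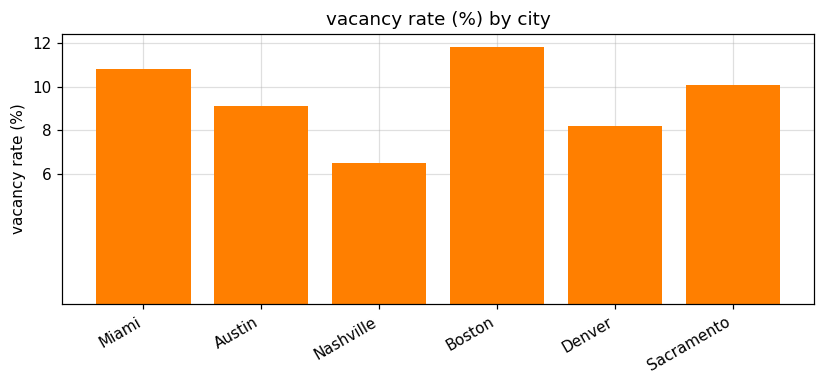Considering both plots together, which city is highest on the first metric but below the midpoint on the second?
Chart 2 median vacancy rate (%) ≈ 10; below-median cities: Austin, Nashville, Denver. Among those, Nashville has the highest median rent ($/mo) (≈ 3500).

Nashville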